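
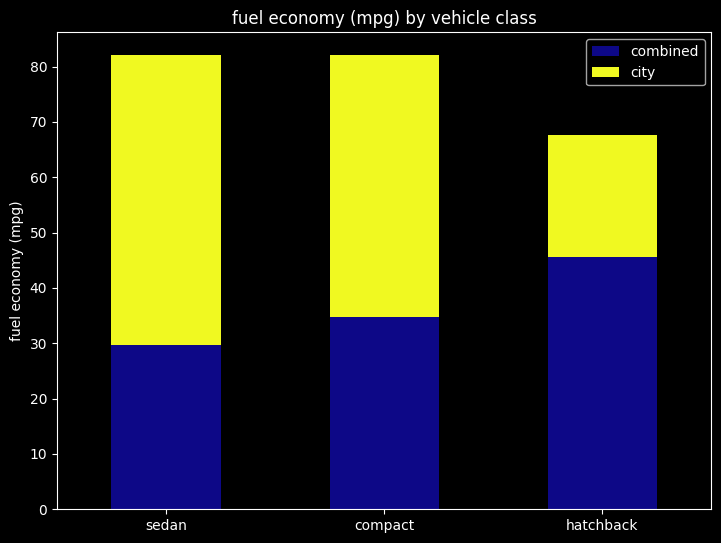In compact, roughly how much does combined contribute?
combined top ≈ 30, bottom ≈ 0; segment ≈ 30.

≈ 30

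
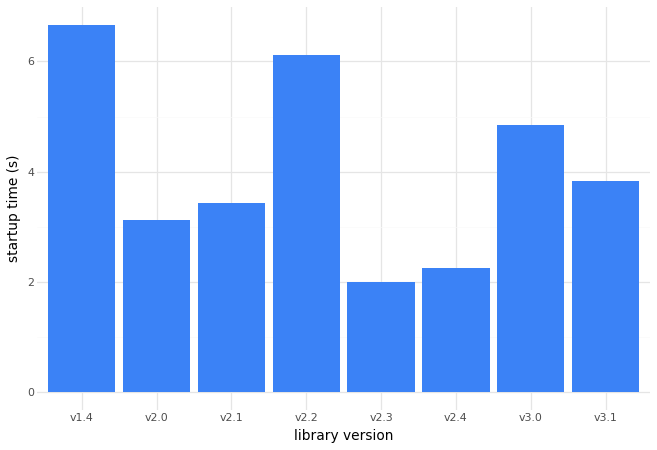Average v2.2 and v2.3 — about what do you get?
≈ 4

(6 + 2) / 2 ≈ 4.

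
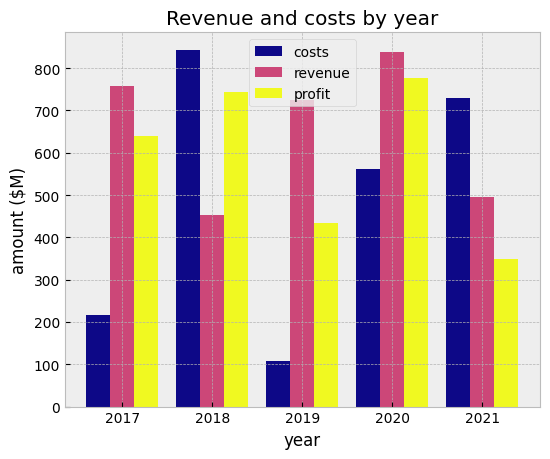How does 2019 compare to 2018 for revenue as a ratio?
2019 ≈ 700, 2018 ≈ 500; 700/500 ≈ 1.4.

≈ 1.4×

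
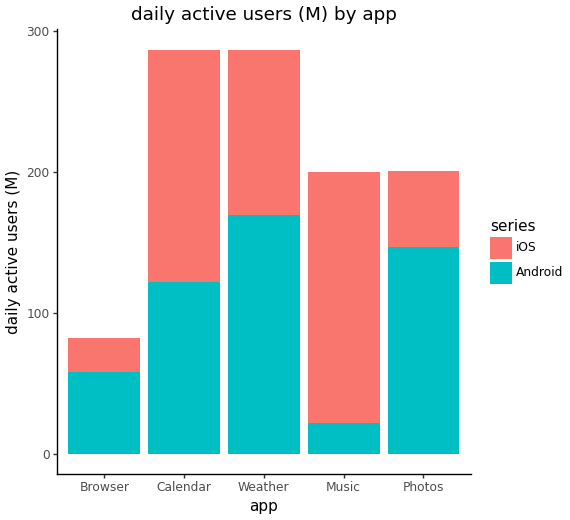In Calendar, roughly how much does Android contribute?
≈ 125

Android top ≈ 125, bottom ≈ 0; segment ≈ 125.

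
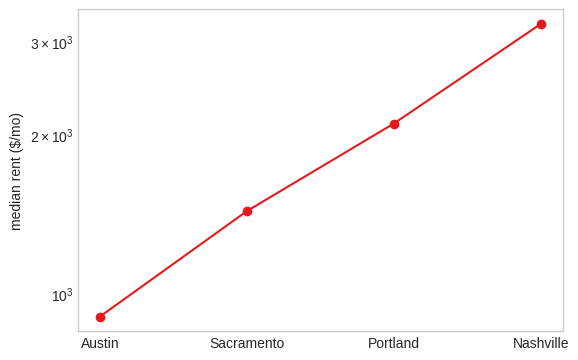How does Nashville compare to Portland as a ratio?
≈ 1.45×

Nashville ≈ 3200, Portland ≈ 2200; 3200/2200 ≈ 1.45.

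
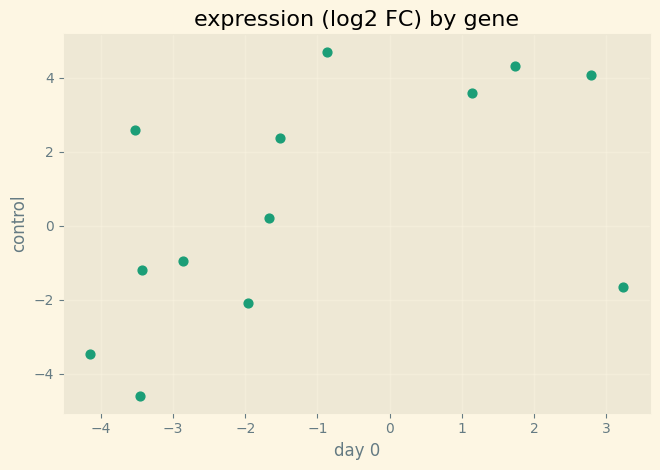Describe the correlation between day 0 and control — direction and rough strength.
Points are positively correlated; moderate (|r| ≈ 0.5).

positive, moderate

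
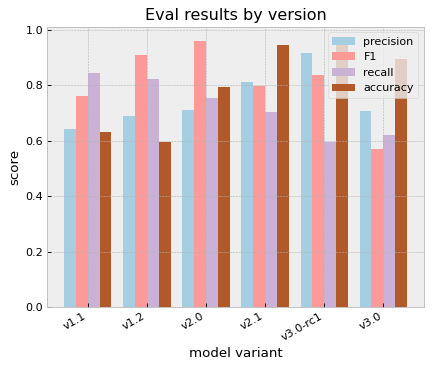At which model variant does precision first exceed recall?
v2.0: precision ≈ 0.7 vs recall ≈ 0.8 (not yet); v2.1: precision ≈ 0.8 vs recall ≈ 0.7 (first crossover).

v2.1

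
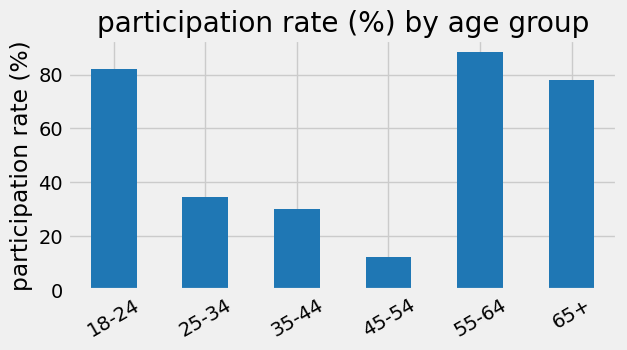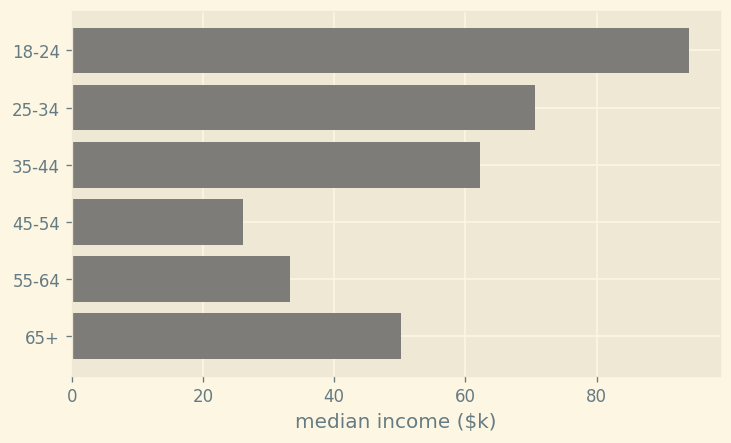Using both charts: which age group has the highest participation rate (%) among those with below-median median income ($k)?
Chart 2 median median income ($k) ≈ 60; below-median age groups: 45-54, 55-64, 65+. Among those, 55-64 has the highest participation rate (%) (≈ 90).

55-64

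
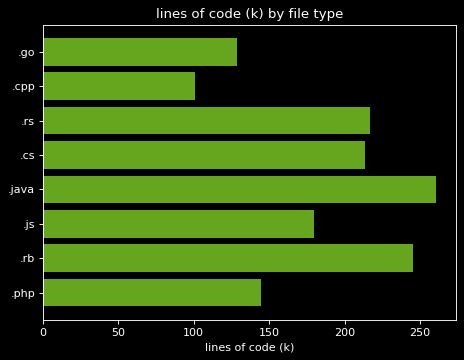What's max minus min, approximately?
≈ 150

Max .java ≈ 250, min .cpp ≈ 100; range ≈ 150.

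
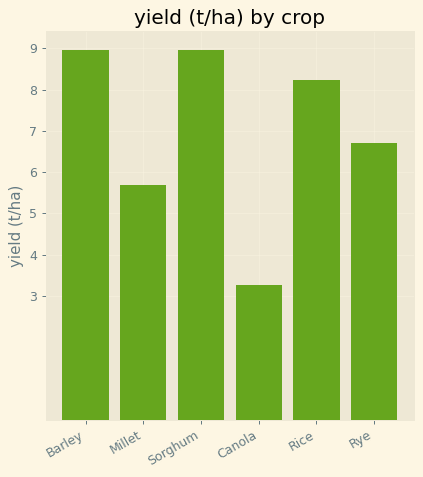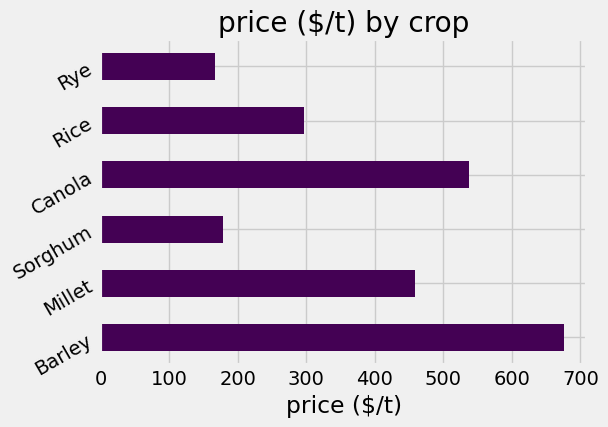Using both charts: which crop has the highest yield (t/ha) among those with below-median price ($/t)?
Chart 2 median price ($/t) ≈ 400; below-median crops: Sorghum, Rice, Rye. Among those, Sorghum has the highest yield (t/ha) (≈ 9).

Sorghum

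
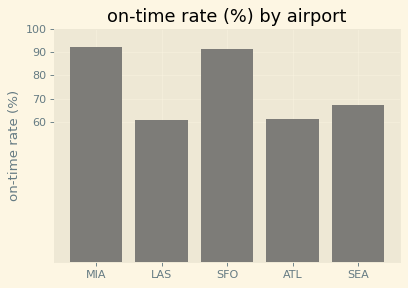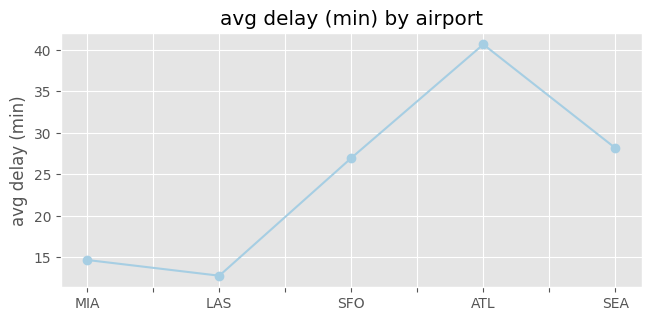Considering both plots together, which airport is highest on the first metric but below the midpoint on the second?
MIA

Chart 2 median avg delay (min) ≈ 25; below-median airports: MIA, LAS. Among those, MIA has the highest on-time rate (%) (≈ 90).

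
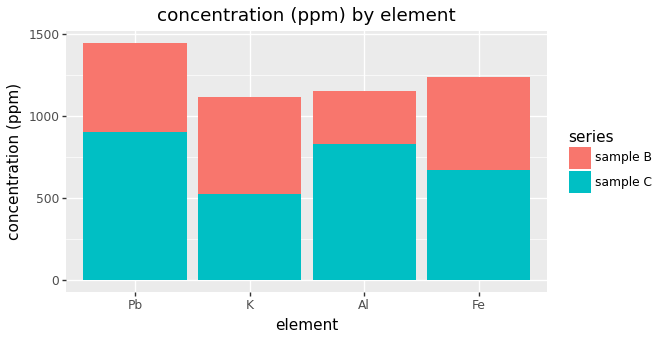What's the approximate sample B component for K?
≈ 600

sample B top ≈ 1200, bottom ≈ 600; segment ≈ 600.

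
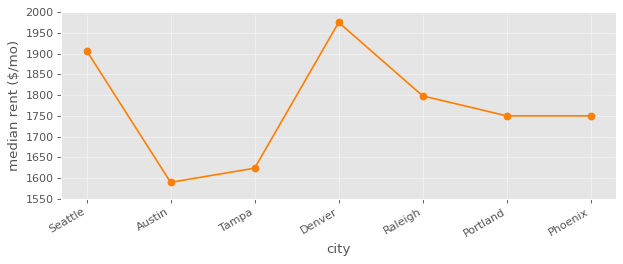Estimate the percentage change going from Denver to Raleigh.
Denver ≈ 2000, Raleigh ≈ 1800; (1800 − 2000) / 2000 ≈ -10%.

≈ -10%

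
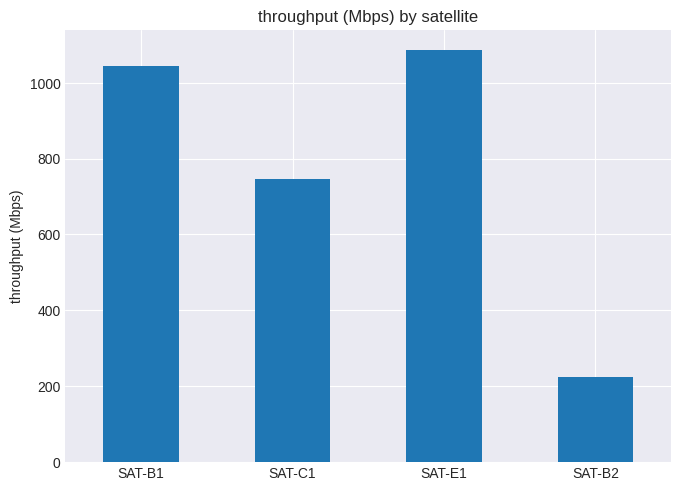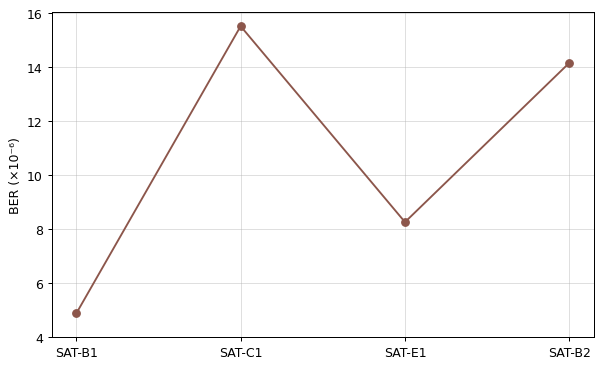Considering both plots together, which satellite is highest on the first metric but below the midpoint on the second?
Chart 2 median BER (×10⁻⁶) ≈ 12; below-median satellites: SAT-B1, SAT-E1. Among those, SAT-E1 has the highest throughput (Mbps) (≈ 1100).

SAT-E1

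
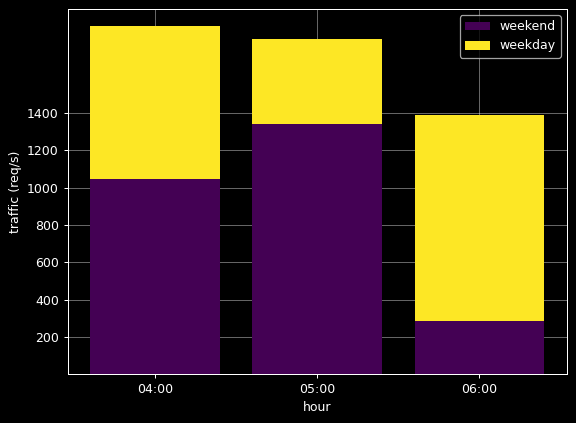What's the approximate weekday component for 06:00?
≈ 1200

weekday top ≈ 1400, bottom ≈ 200; segment ≈ 1200.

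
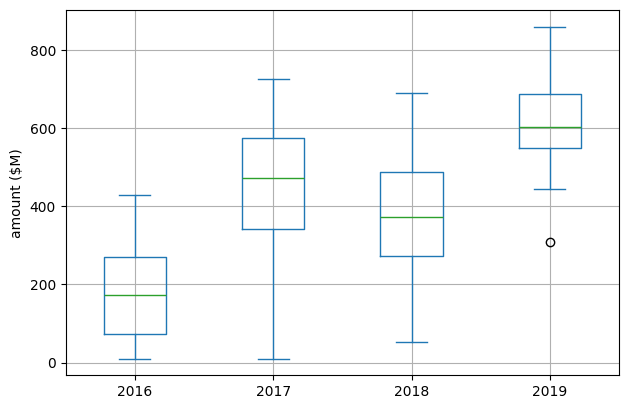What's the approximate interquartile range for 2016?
Q3 ≈ 250, Q1 ≈ 50; IQR ≈ 200.

≈ 200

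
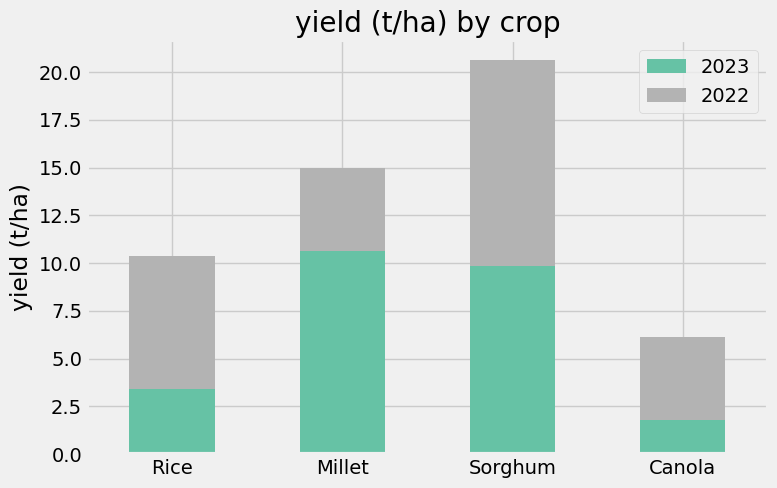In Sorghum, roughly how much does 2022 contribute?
2022 top ≈ 20, bottom ≈ 10; segment ≈ 10.

≈ 10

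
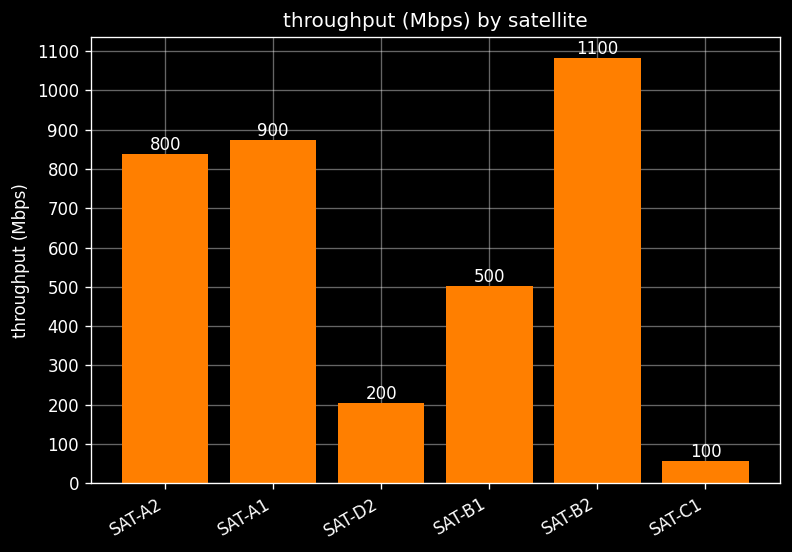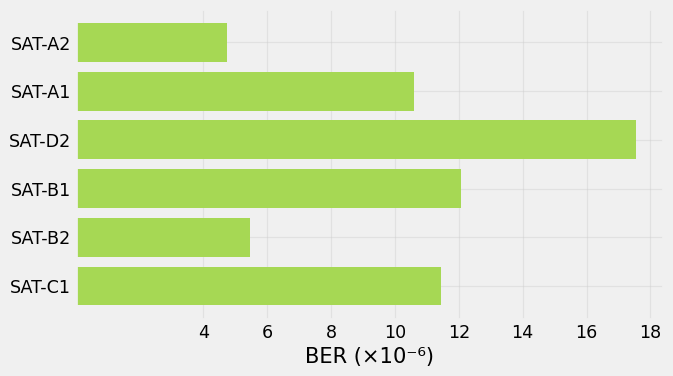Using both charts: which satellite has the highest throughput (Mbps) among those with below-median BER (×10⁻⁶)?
Chart 2 median BER (×10⁻⁶) ≈ 12; below-median satellites: SAT-A2, SAT-A1, SAT-B2. Among those, SAT-B2 has the highest throughput (Mbps) (≈ 1100).

SAT-B2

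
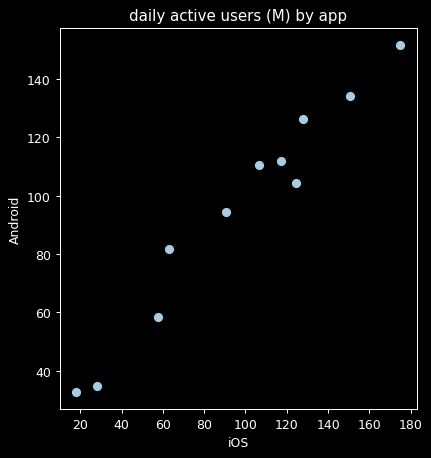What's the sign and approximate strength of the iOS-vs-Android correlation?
positive, strong

Points are positively correlated; strong (|r| ≈ 1.0).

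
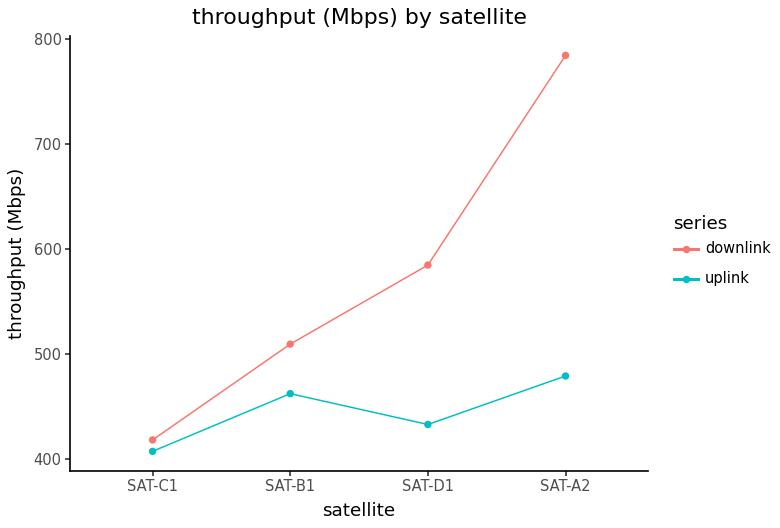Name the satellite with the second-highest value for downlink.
SAT-D1

Top 3 for downlink: SAT-A2 ≈ 800, SAT-D1 ≈ 600, SAT-B1 ≈ 500.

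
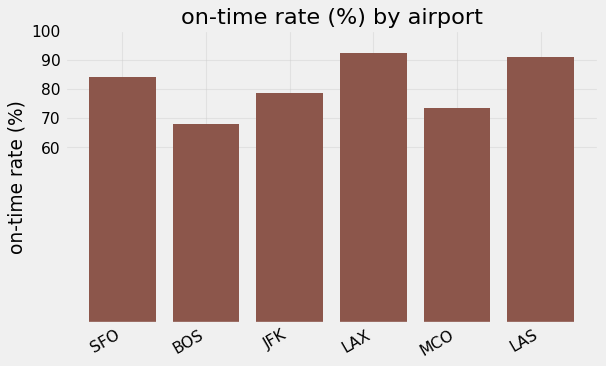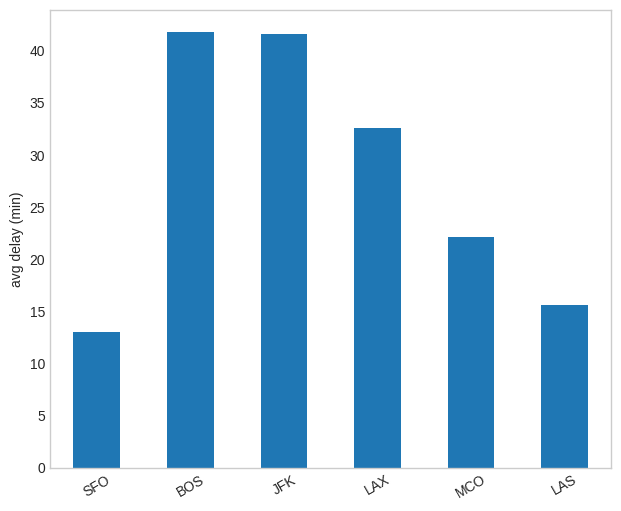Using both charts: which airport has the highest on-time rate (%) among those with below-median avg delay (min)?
Chart 2 median avg delay (min) ≈ 25; below-median airports: SFO, MCO, LAS. Among those, LAS has the highest on-time rate (%) (≈ 90).

LAS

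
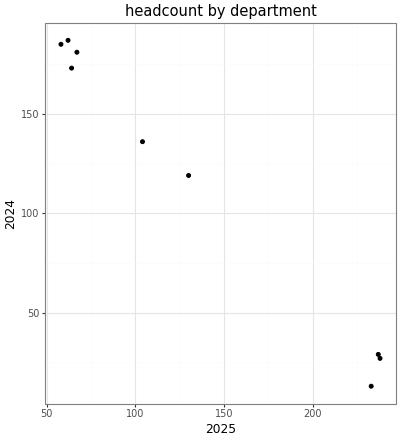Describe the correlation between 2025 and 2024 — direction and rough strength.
Points are negatively correlated; strong (|r| ≈ 1.0).

negative, strong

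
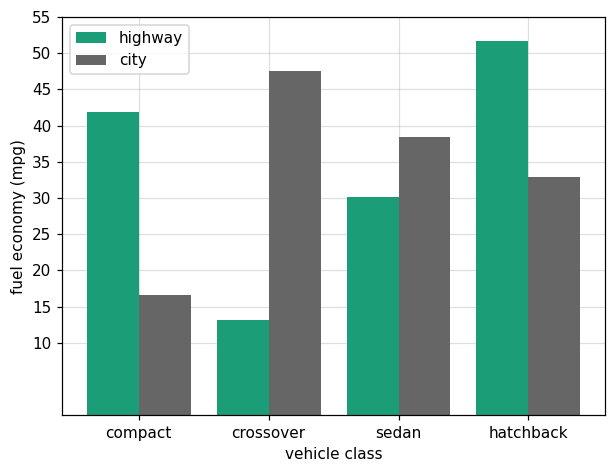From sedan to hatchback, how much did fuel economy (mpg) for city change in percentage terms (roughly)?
sedan ≈ 40, hatchback ≈ 35; (35 − 40) / 40 ≈ -12.5%.

≈ -12.5%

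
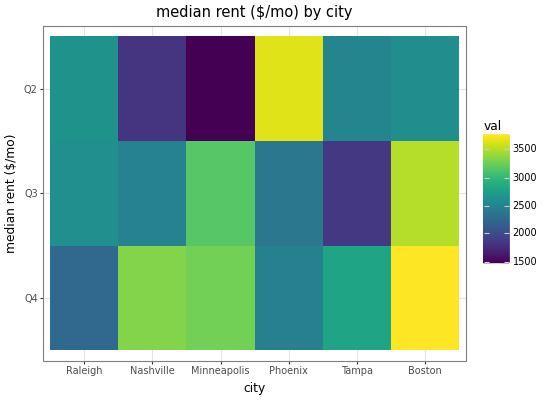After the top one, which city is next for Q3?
Minneapolis

Top 3 for Q3: Boston ≈ 3600, Minneapolis ≈ 3200, Raleigh ≈ 2600.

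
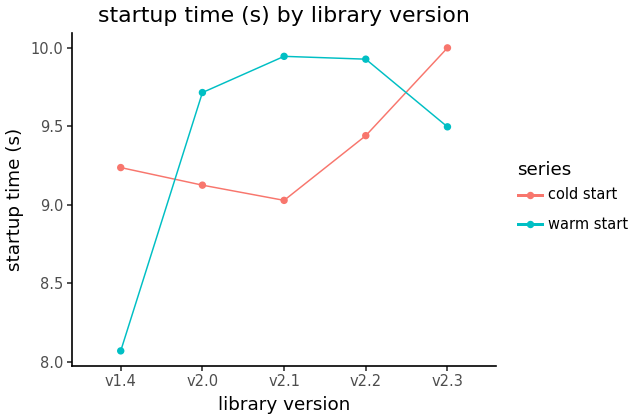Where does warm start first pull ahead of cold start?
v2.0

v1.4: warm start ≈ 8.0 vs cold start ≈ 9.2 (not yet); v2.0: warm start ≈ 9.8 vs cold start ≈ 9.2 (first crossover).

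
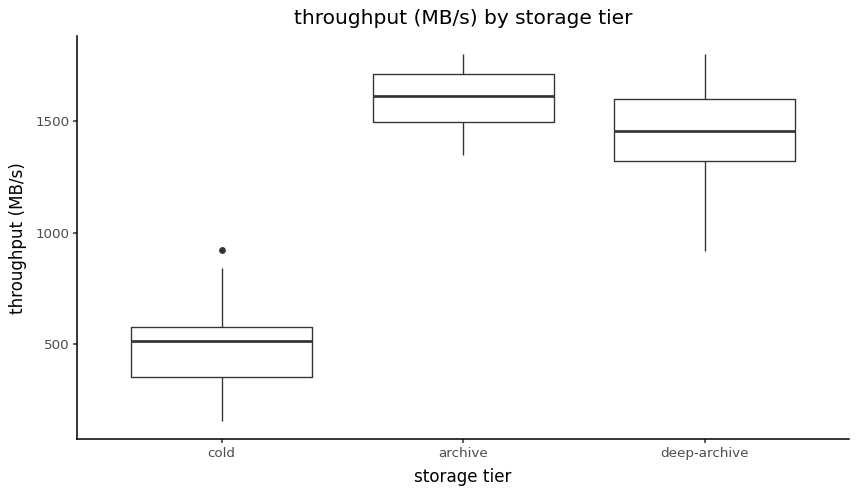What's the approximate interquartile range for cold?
≈ 200

Q3 ≈ 600, Q1 ≈ 400; IQR ≈ 200.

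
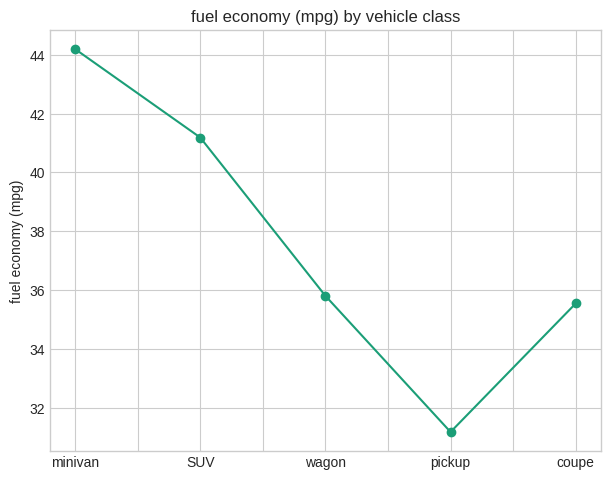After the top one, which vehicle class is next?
SUV

Top 3: minivan ≈ 44, SUV ≈ 42, wagon ≈ 36.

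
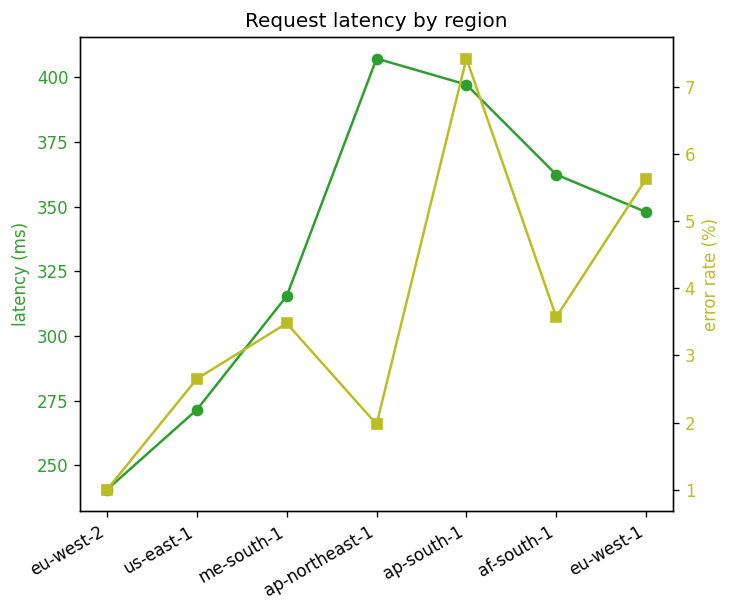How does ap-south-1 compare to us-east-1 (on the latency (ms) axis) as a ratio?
ap-south-1 ≈ 400, us-east-1 ≈ 280; 400/280 ≈ 1.43.

≈ 1.43×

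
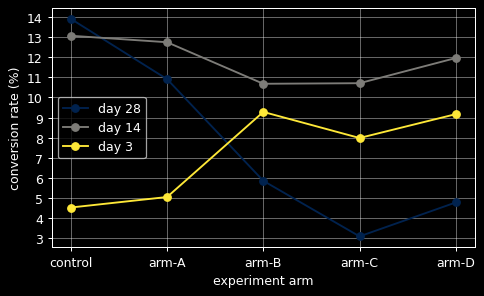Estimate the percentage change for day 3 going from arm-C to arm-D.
≈ +12.5%

arm-C ≈ 8, arm-D ≈ 9; (9 − 8) / 8 ≈ +12.5%.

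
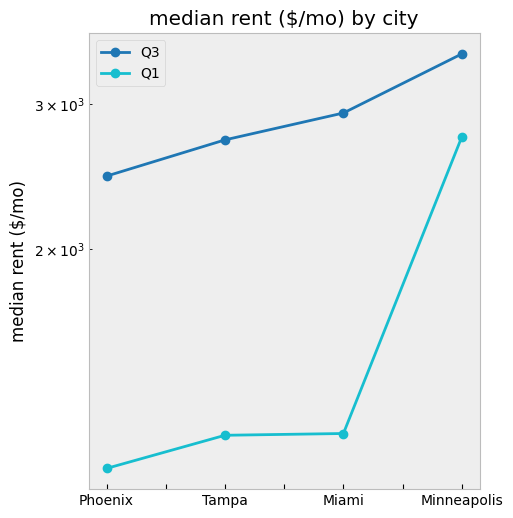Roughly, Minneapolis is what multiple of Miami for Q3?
Minneapolis ≈ 3400, Miami ≈ 3000; 3400/3000 ≈ 1.13.

≈ 1.13×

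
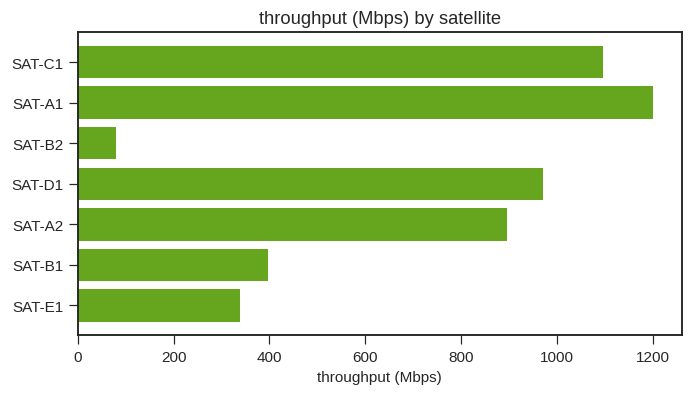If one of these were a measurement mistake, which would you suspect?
SAT-B2 ≈ 100; the rest sit between ≈ 300 and ≈ 1200.

SAT-B2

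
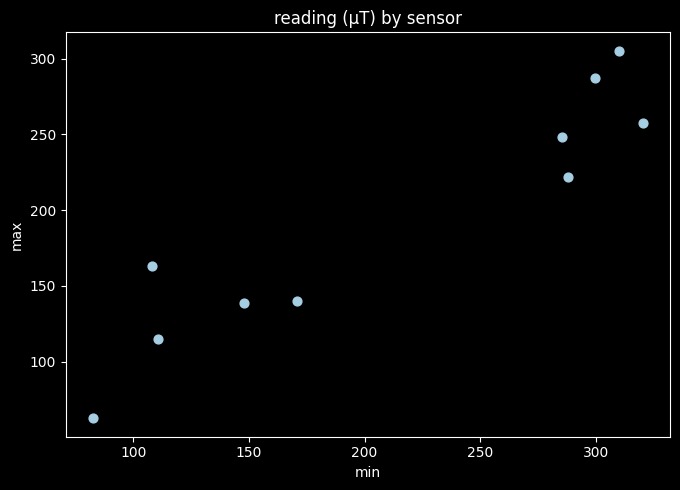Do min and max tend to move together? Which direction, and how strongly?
positive, strong

Points are positively correlated; strong (|r| ≈ 0.9).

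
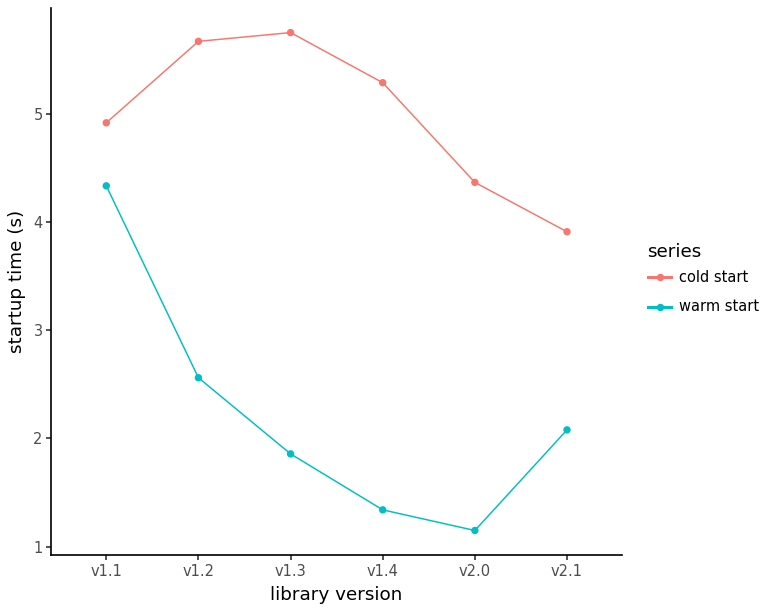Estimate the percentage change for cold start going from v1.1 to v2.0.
≈ -10%

v1.1 ≈ 5.0, v2.0 ≈ 4.5; (4.5 − 5.0) / 5.0 ≈ -10%.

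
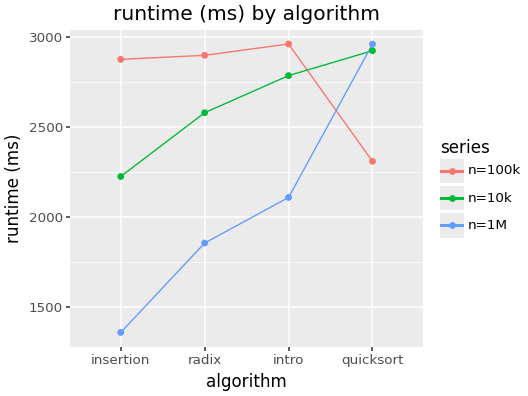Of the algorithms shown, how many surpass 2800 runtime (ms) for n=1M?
Above 2800: quicksort.

1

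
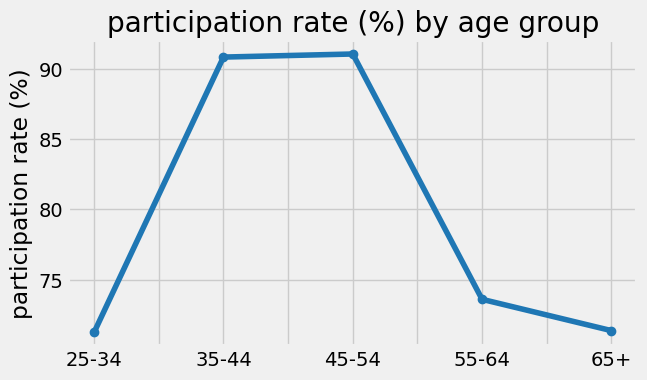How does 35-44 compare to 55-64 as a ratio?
35-44 ≈ 90, 55-64 ≈ 74; 90/74 ≈ 1.22.

≈ 1.22×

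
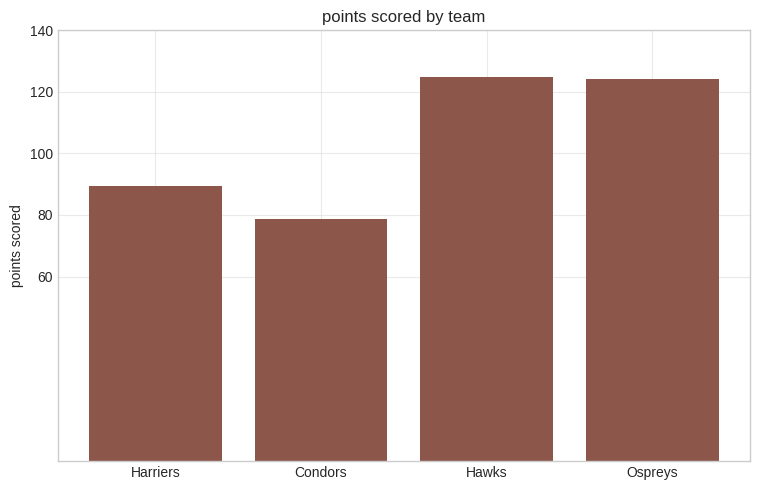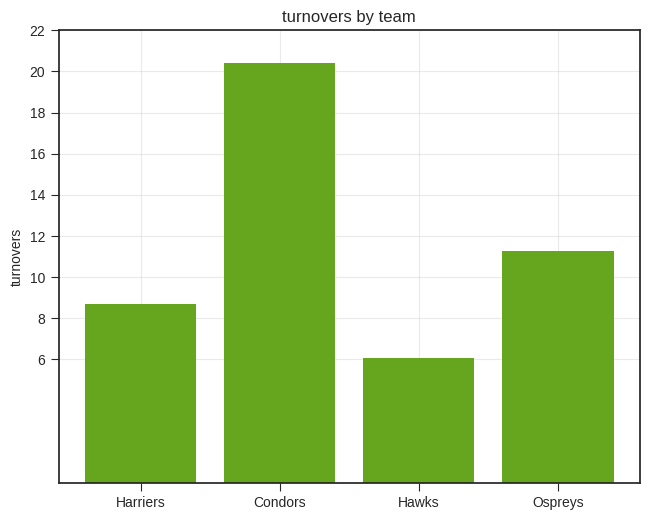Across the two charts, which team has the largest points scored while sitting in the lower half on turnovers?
Chart 2 median turnovers ≈ 10; below-median teams: Harriers, Hawks. Among those, Hawks has the highest points scored (≈ 120).

Hawks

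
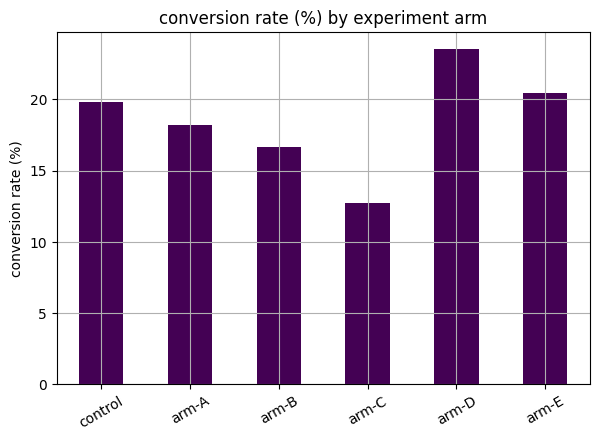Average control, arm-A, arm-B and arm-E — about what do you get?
(20 + 18 + 16 + 20) / 4 ≈ 18.

≈ 18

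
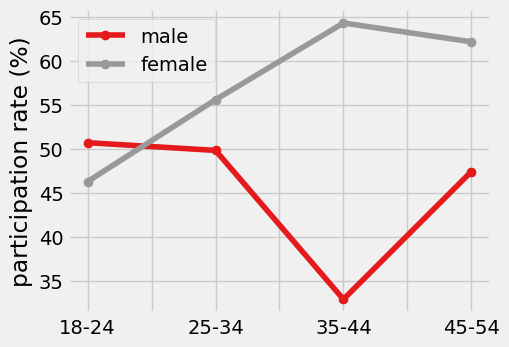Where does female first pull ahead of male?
18-24: female ≈ 45 vs male ≈ 50 (not yet); 25-34: female ≈ 55 vs male ≈ 50 (first crossover).

25-34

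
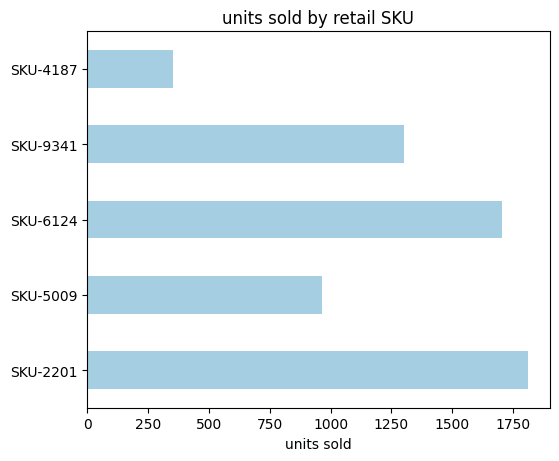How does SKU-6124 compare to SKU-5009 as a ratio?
SKU-6124 ≈ 1800, SKU-5009 ≈ 1000; 1800/1000 ≈ 1.8.

≈ 1.8×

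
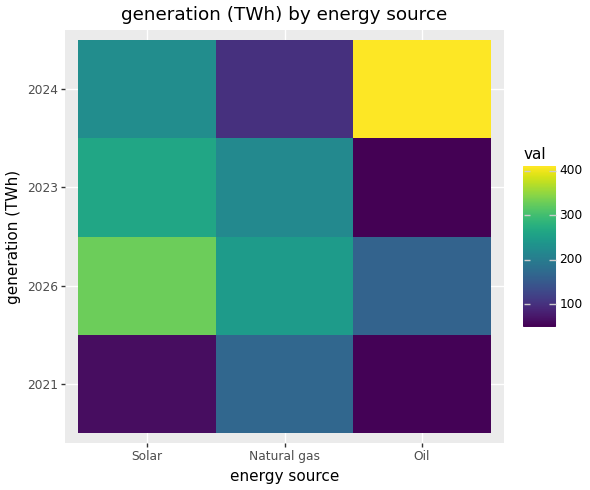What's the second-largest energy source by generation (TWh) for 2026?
Top 3 for 2026: Solar ≈ 350, Natural gas ≈ 250, Oil ≈ 150.

Natural gas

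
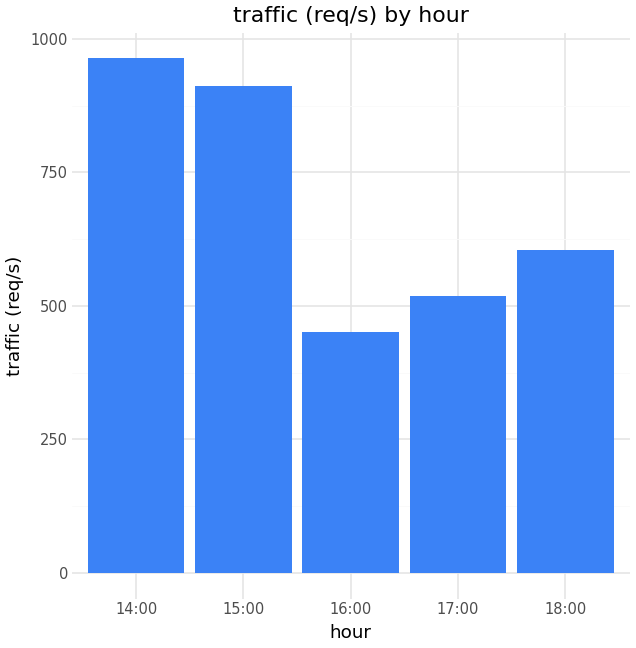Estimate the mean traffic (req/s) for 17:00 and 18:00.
≈ 550

(500 + 600) / 2 ≈ 550.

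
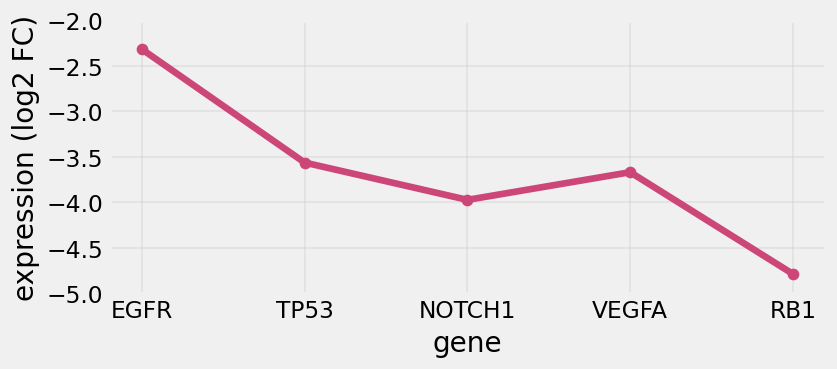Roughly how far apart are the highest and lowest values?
≈ 2.5

Max EGFR ≈ -2.5, min RB1 ≈ -5.0; range ≈ 2.5.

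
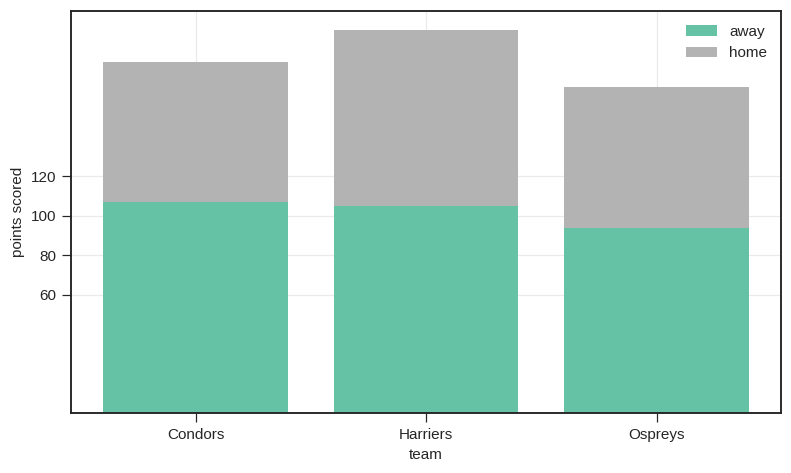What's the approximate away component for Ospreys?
away top ≈ 100, bottom ≈ 0; segment ≈ 100.

≈ 100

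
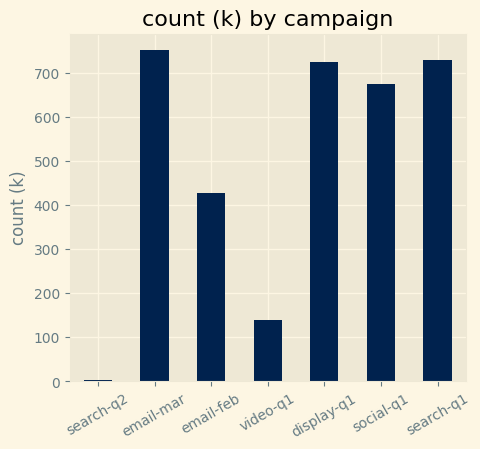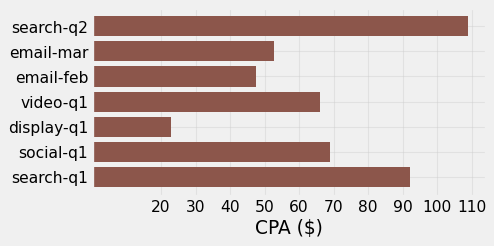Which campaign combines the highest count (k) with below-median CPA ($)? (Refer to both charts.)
Chart 2 median CPA ($) ≈ 70; below-median campaigns: email-mar, email-feb, display-q1. Among those, email-mar has the highest count (k) (≈ 800).

email-mar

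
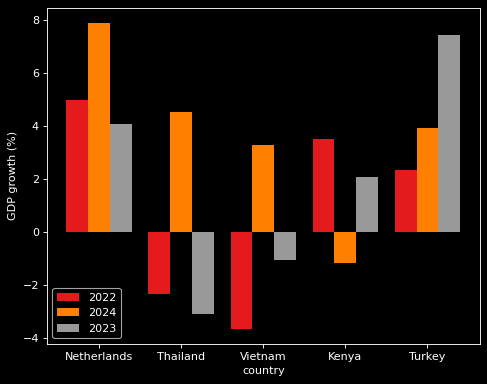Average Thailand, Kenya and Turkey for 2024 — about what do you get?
(5 + -1 + 4) / 3 ≈ 3.

≈ 3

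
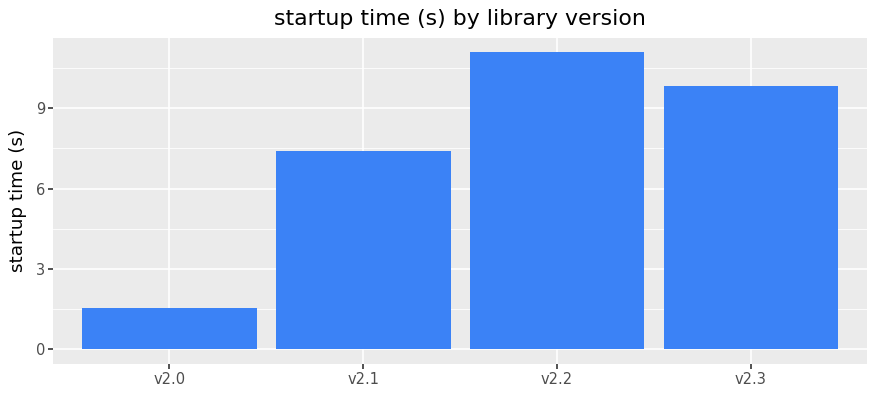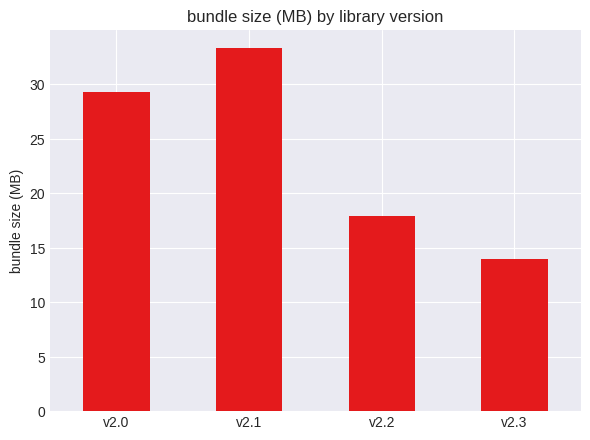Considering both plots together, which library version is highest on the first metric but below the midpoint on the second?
Chart 2 median bundle size (MB) ≈ 25; below-median library versions: v2.2, v2.3. Among those, v2.2 has the highest startup time (s) (≈ 12).

v2.2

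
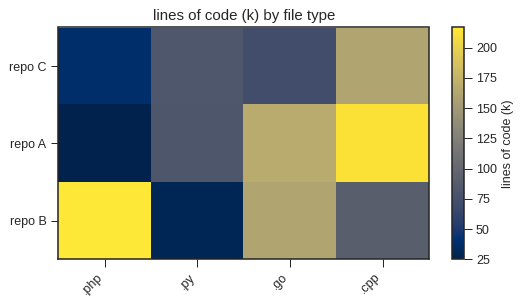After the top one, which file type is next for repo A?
.go

Top 3 for repo A: .cpp ≈ 220, .go ≈ 160, .py ≈ 80.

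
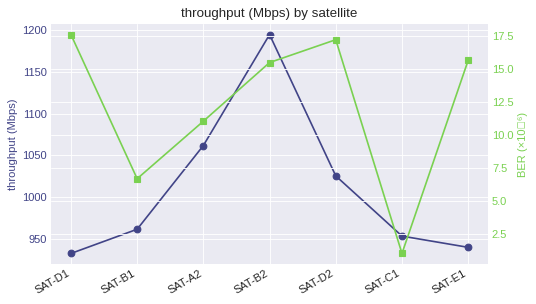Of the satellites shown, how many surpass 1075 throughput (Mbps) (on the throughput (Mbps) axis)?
1

Above 1075: SAT-B2.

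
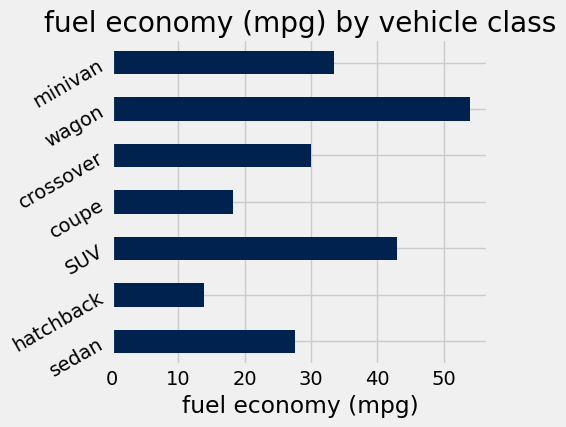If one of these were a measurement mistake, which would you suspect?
wagon ≈ 55; the rest sit between ≈ 15 and ≈ 45.

wagon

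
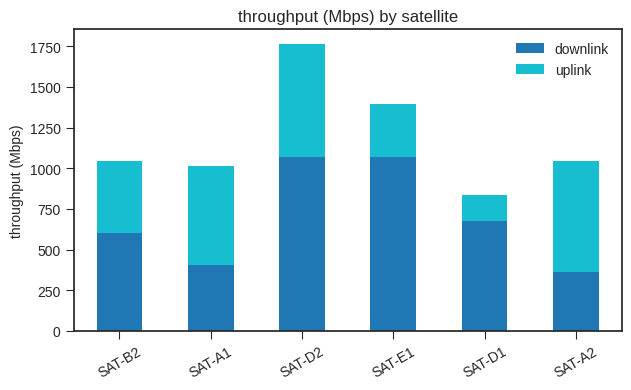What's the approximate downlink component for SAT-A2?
≈ 400

downlink top ≈ 400, bottom ≈ 0; segment ≈ 400.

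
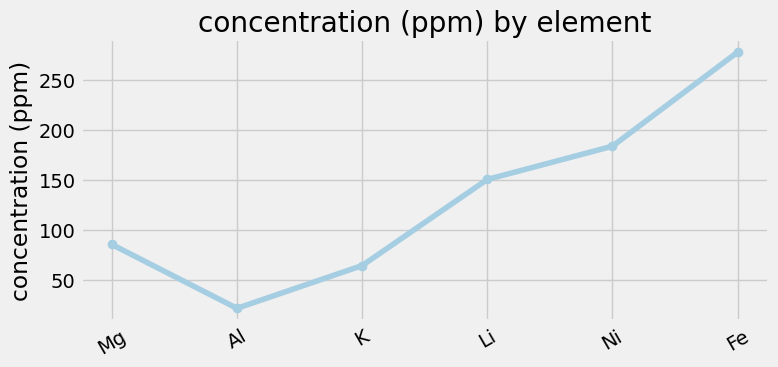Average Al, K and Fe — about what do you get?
≈ 125

(25 + 75 + 275) / 3 ≈ 125.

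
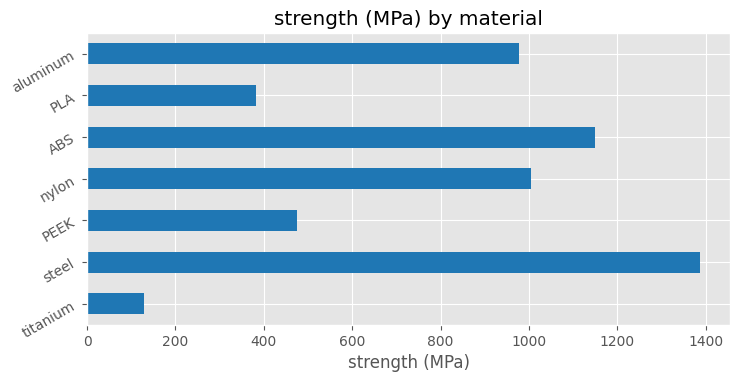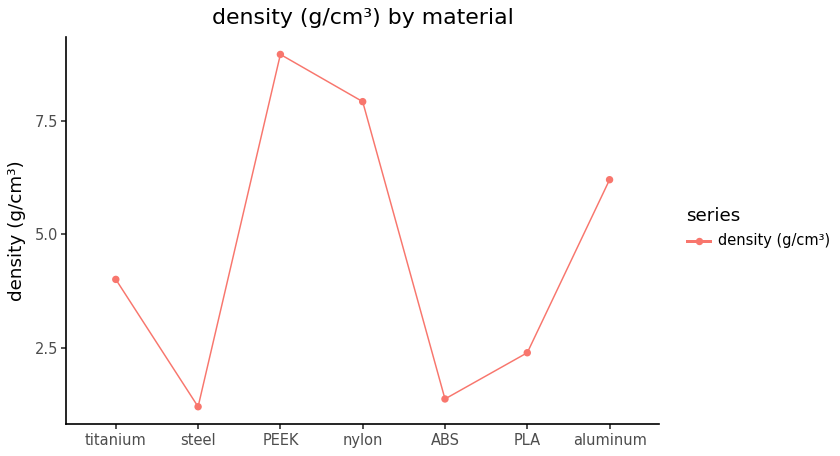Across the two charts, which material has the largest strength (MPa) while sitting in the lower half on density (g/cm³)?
steel

Chart 2 median density (g/cm³) ≈ 4; below-median materials: steel, ABS, PLA. Among those, steel has the highest strength (MPa) (≈ 1400).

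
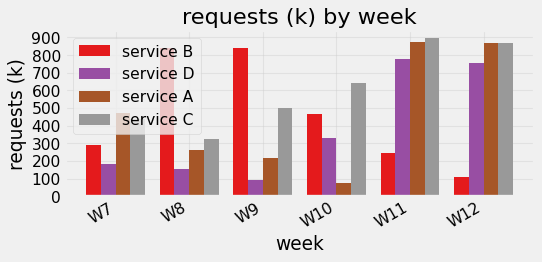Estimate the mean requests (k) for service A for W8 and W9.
≈ 250

(300 + 200) / 2 ≈ 250.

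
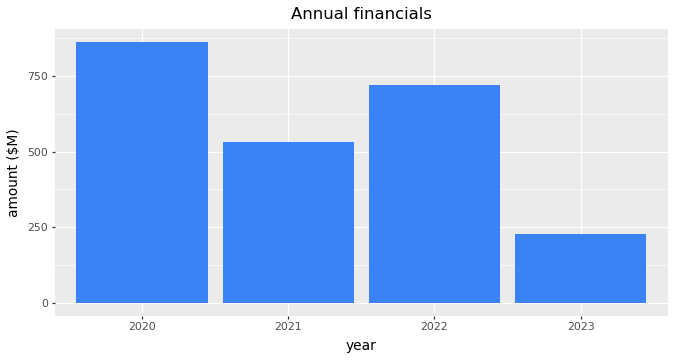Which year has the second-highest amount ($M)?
Top 3: 2020 ≈ 900, 2022 ≈ 700, 2021 ≈ 500.

2022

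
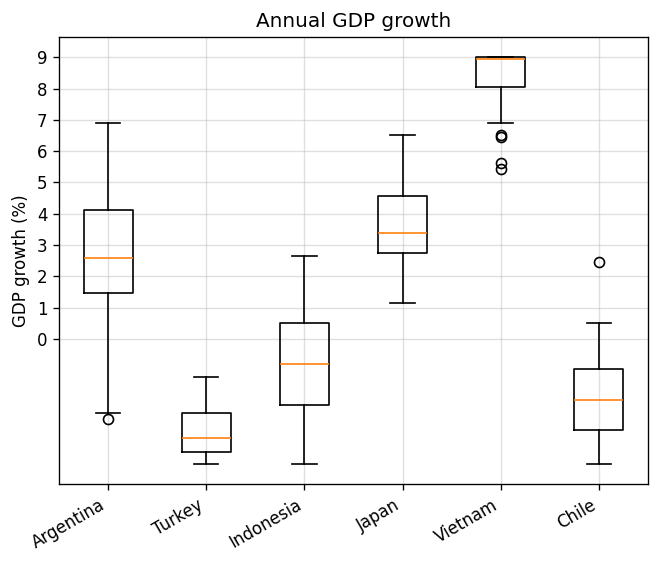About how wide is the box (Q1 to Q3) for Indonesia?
Q3 ≈ 1, Q1 ≈ -2; IQR ≈ 3.

≈ 3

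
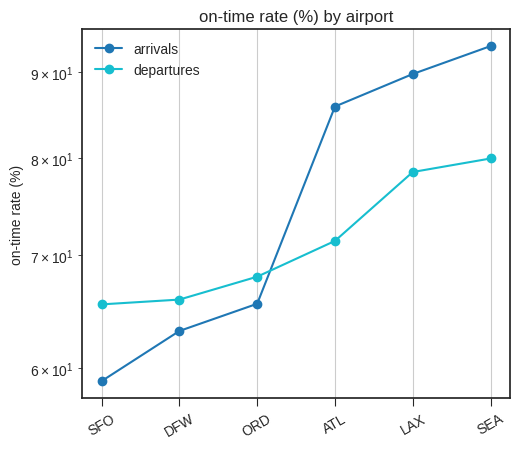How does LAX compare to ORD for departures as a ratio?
LAX ≈ 80, ORD ≈ 70; 80/70 ≈ 1.14.

≈ 1.14×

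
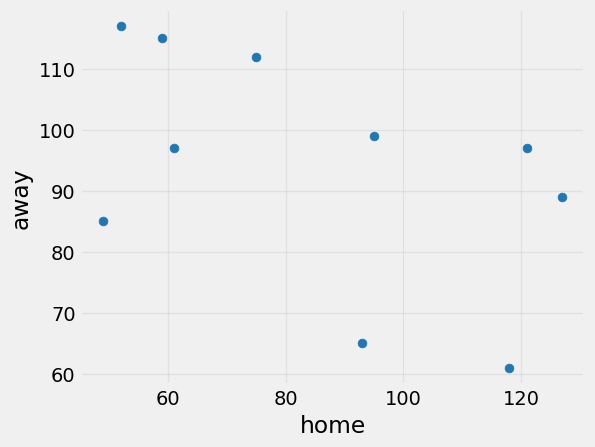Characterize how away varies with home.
negative, moderate

Points are negatively correlated; moderate (|r| ≈ 0.5).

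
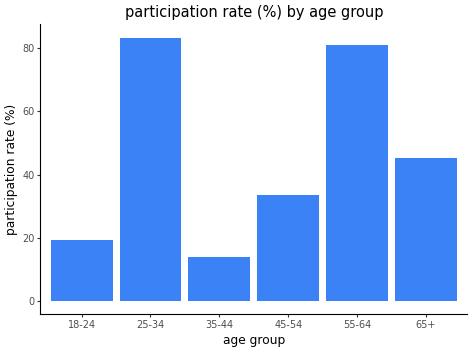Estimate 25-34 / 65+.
25-34 ≈ 80, 65+ ≈ 50; 80/50 ≈ 1.6.

≈ 1.6×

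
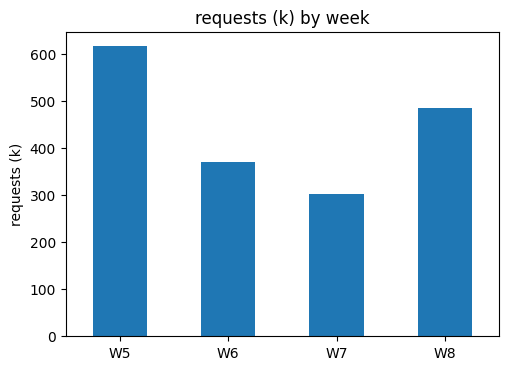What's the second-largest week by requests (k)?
W8

Top 3: W5 ≈ 600, W8 ≈ 500, W6 ≈ 400.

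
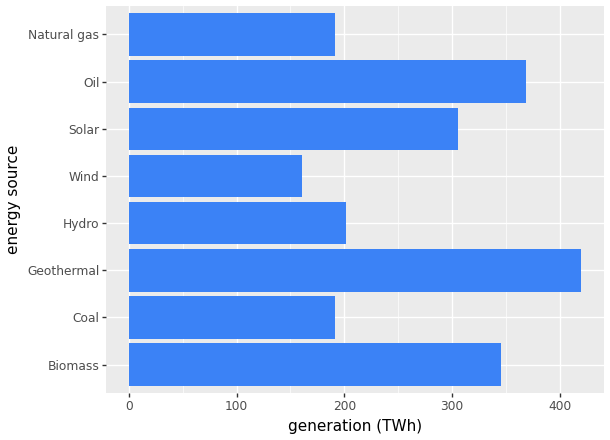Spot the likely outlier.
Geothermal ≈ 400; the rest sit between ≈ 150 and ≈ 350.

Geothermal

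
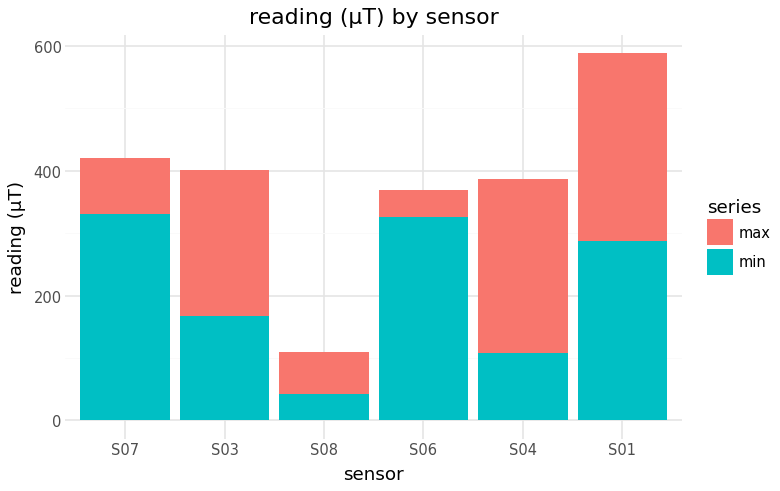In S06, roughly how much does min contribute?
≈ 350

min top ≈ 350, bottom ≈ 0; segment ≈ 350.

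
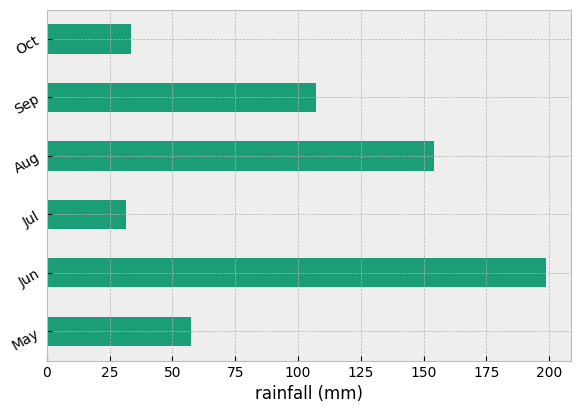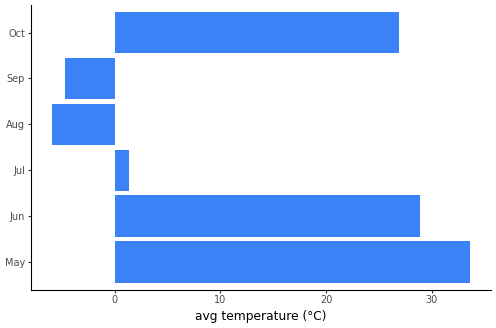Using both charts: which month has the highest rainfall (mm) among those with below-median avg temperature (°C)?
Aug

Chart 2 median avg temperature (°C) ≈ 15; below-median months: Jul, Aug, Sep. Among those, Aug has the highest rainfall (mm) (≈ 160).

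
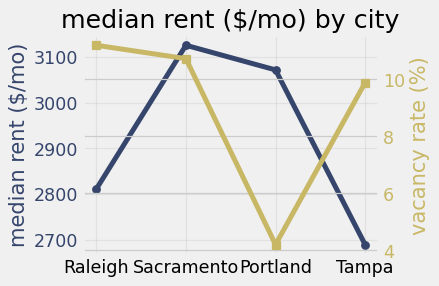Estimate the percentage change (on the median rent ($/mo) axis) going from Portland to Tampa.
≈ -11.5%

Portland ≈ 3050, Tampa ≈ 2700; (2700 − 3050) / 3050 ≈ -11.5%.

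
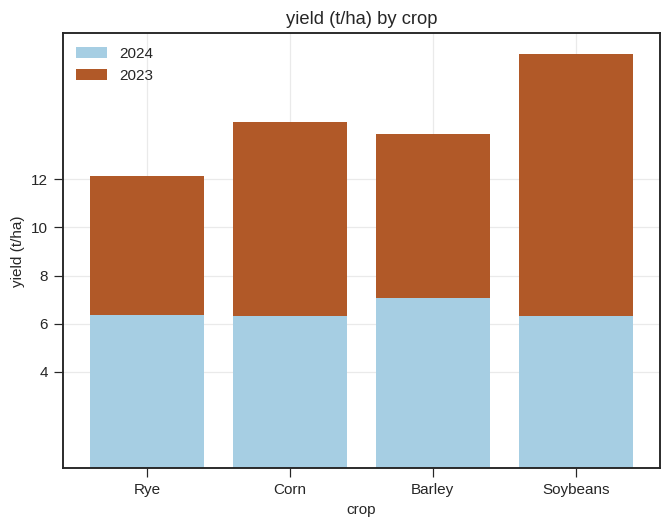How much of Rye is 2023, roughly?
≈ 6

2023 top ≈ 12, bottom ≈ 6; segment ≈ 6.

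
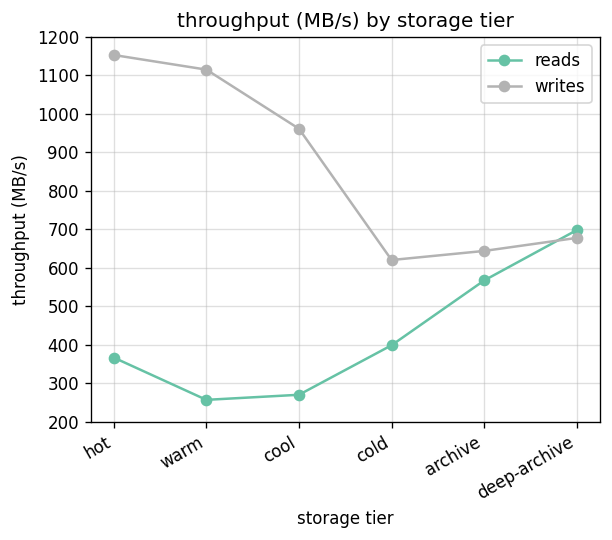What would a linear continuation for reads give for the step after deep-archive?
≈ 850

Last three: 400, 600, 700 → slope ≈ 150/step → next ≈ 850.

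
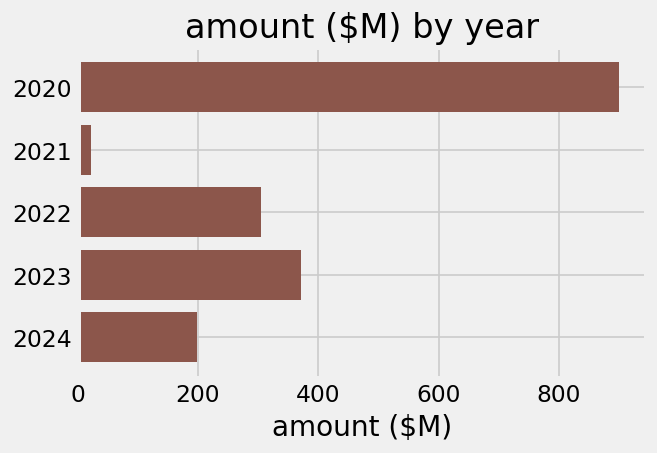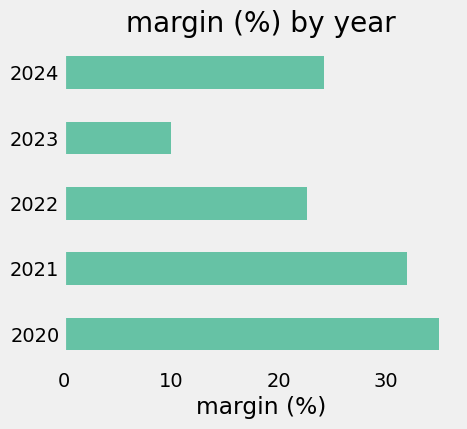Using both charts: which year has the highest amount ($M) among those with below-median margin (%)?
Chart 2 median margin (%) ≈ 25; below-median years: 2022, 2023. Among those, 2023 has the highest amount ($M) (≈ 400).

2023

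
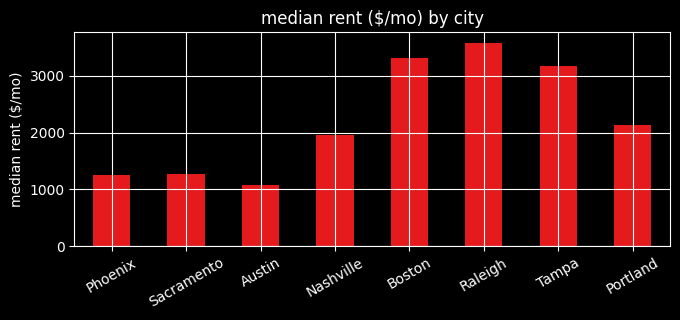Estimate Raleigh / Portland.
≈ 1.75×

Raleigh ≈ 3500, Portland ≈ 2000; 3500/2000 ≈ 1.75.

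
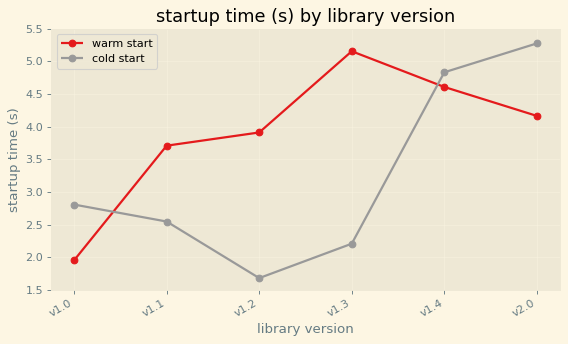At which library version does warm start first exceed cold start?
v1.1

v1.0: warm start ≈ 2.0 vs cold start ≈ 3.0 (not yet); v1.1: warm start ≈ 3.5 vs cold start ≈ 2.5 (first crossover).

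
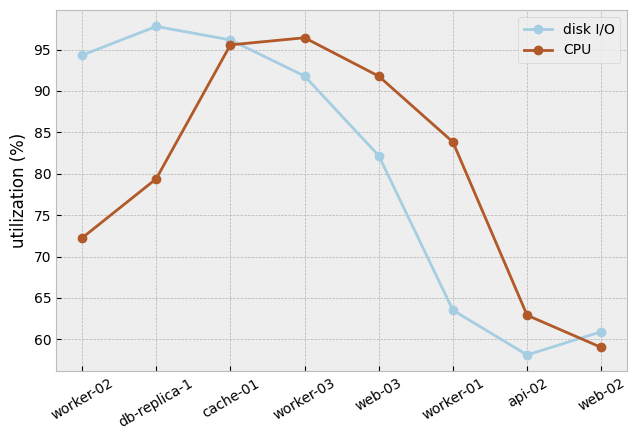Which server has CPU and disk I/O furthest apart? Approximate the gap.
worker-02, ≈ 25 %

worker-02: CPU ≈ 70, disk I/O ≈ 95 → gap ≈ 25. Next-largest (worker-01) is only ≈ 20.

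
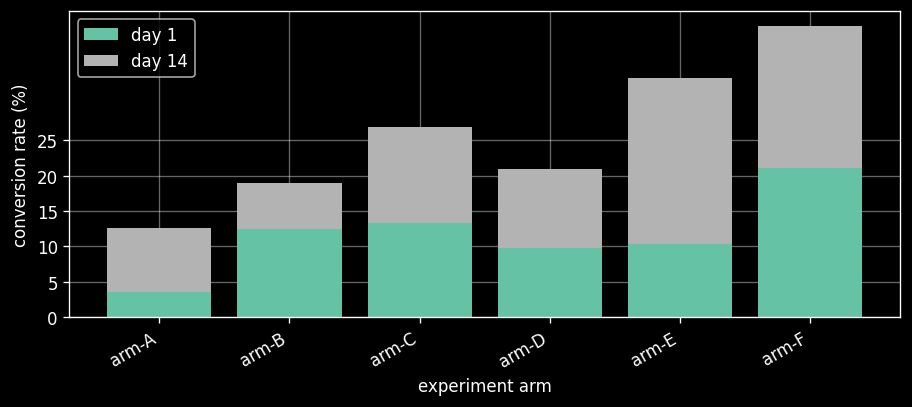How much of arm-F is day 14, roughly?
day 14 top ≈ 40, bottom ≈ 20; segment ≈ 20.

≈ 20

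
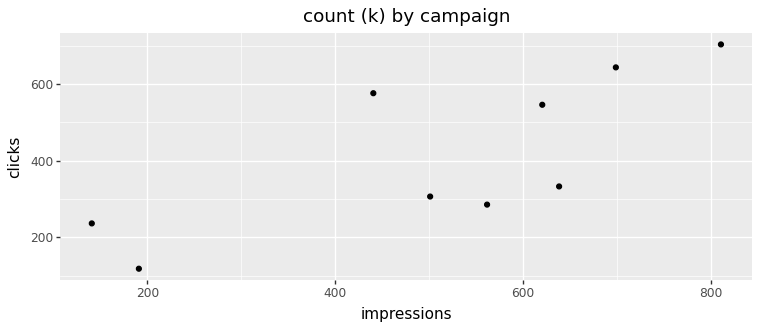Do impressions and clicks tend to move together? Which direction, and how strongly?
Points are positively correlated; strong (|r| ≈ 0.8).

positive, strong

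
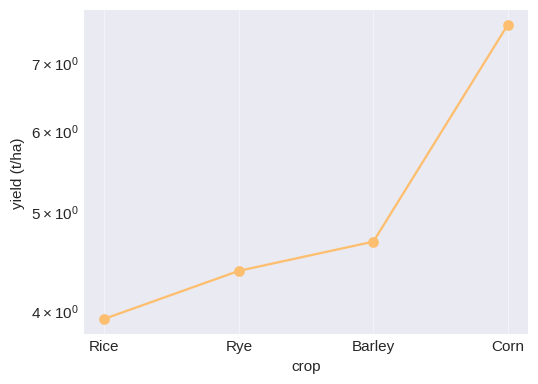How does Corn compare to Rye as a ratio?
Corn ≈ 7.5, Rye ≈ 4.5; 7.5/4.5 ≈ 1.67.

≈ 1.67×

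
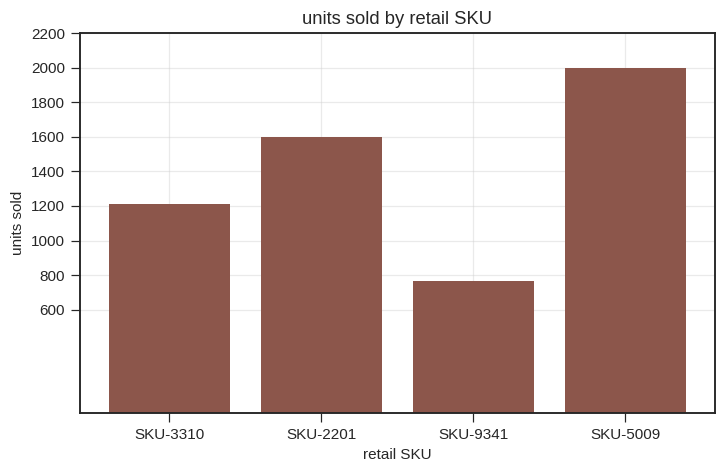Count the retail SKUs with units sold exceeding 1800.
Above 1800: SKU-5009.

1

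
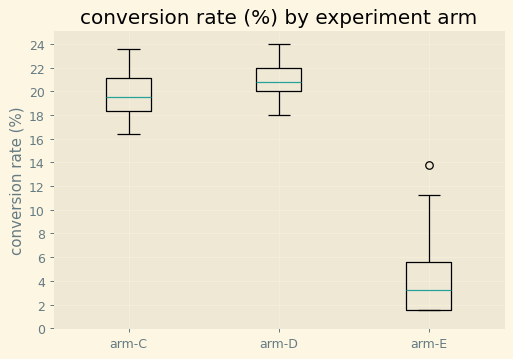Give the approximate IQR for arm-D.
≈ 2

Q3 ≈ 22, Q1 ≈ 20; IQR ≈ 2.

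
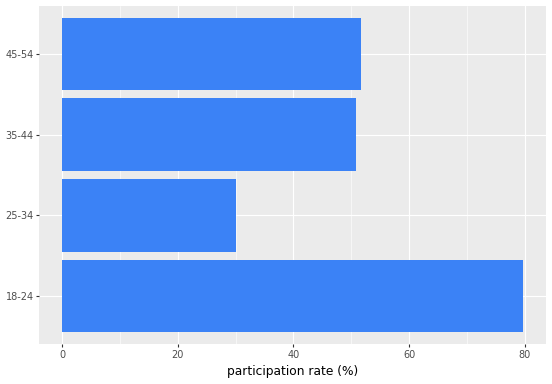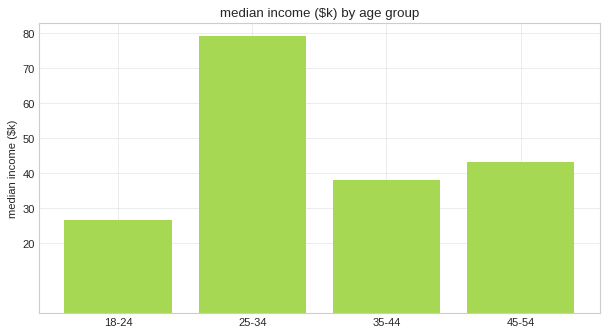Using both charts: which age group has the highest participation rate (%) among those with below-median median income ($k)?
Chart 2 median median income ($k) ≈ 40; below-median age groups: 18-24, 35-44. Among those, 18-24 has the highest participation rate (%) (≈ 80).

18-24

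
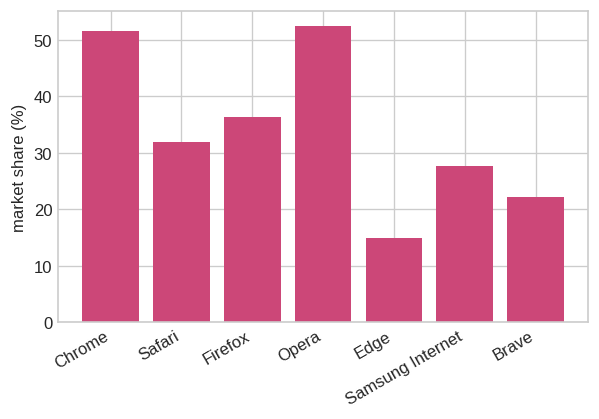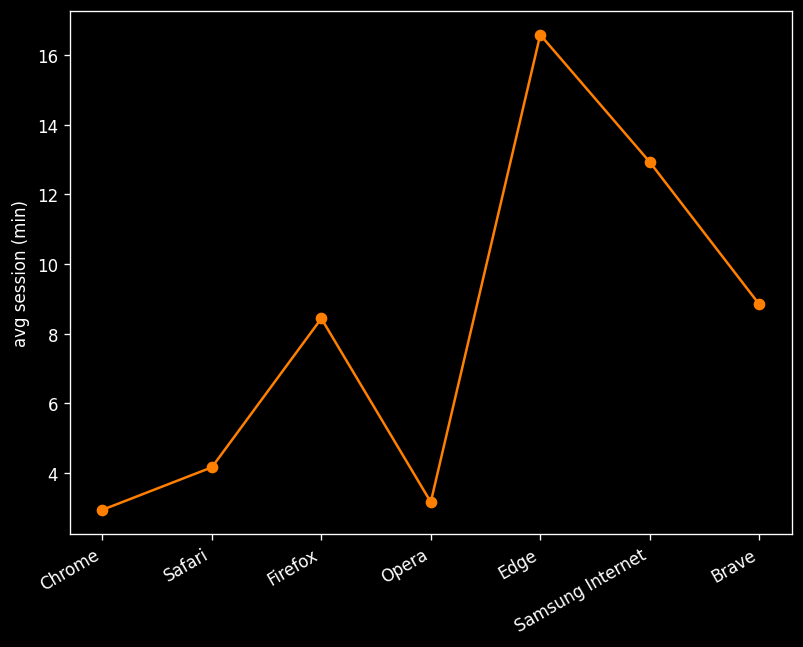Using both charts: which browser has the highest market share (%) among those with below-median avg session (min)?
Opera

Chart 2 median avg session (min) ≈ 8; below-median browsers: Chrome, Safari, Opera. Among those, Opera has the highest market share (%) (≈ 55).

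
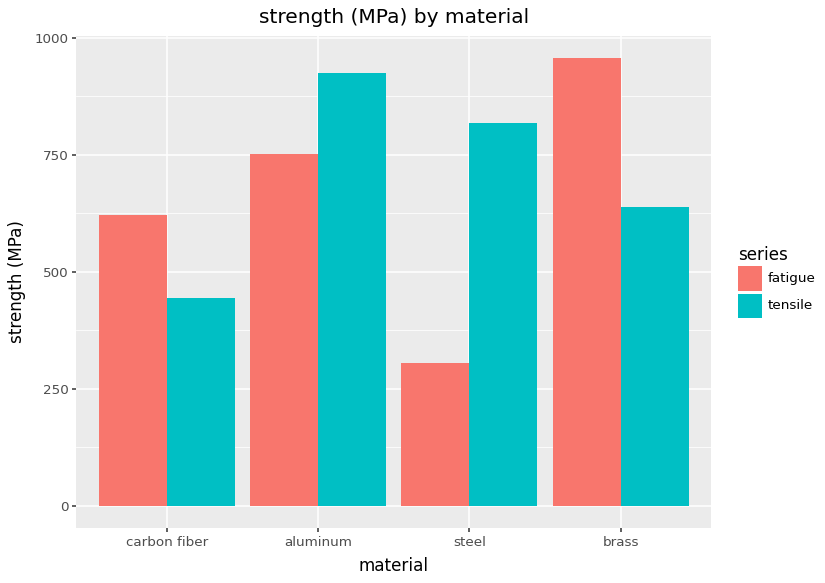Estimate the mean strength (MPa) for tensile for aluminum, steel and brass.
(900 + 800 + 600) / 3 ≈ 767.

≈ 767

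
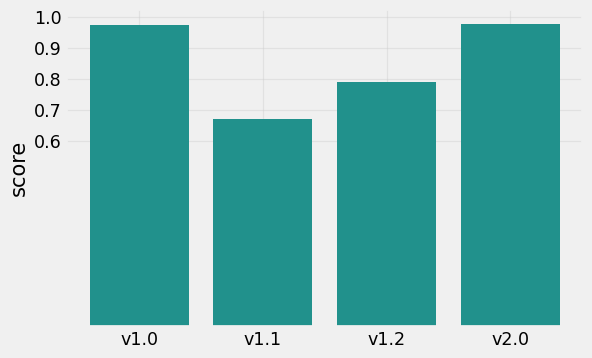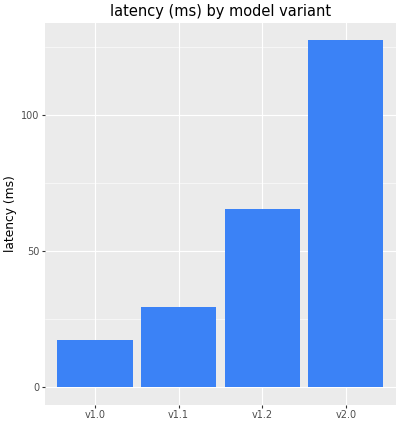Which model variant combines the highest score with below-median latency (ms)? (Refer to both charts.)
v1.0

Chart 2 median latency (ms) ≈ 40; below-median model variants: v1.0, v1.1. Among those, v1.0 has the highest score (≈ 1).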